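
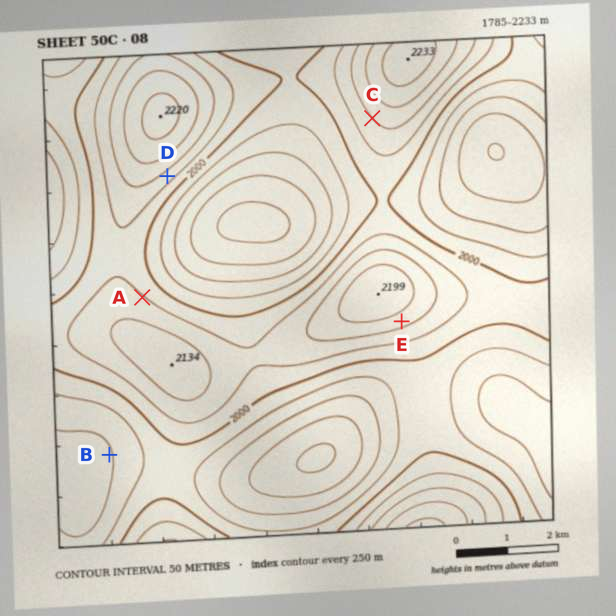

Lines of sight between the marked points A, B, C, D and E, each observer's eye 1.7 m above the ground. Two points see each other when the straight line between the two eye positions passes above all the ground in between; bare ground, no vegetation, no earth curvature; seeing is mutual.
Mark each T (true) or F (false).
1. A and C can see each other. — T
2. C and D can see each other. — T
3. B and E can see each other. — F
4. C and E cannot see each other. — T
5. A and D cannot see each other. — F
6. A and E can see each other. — F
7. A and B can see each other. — F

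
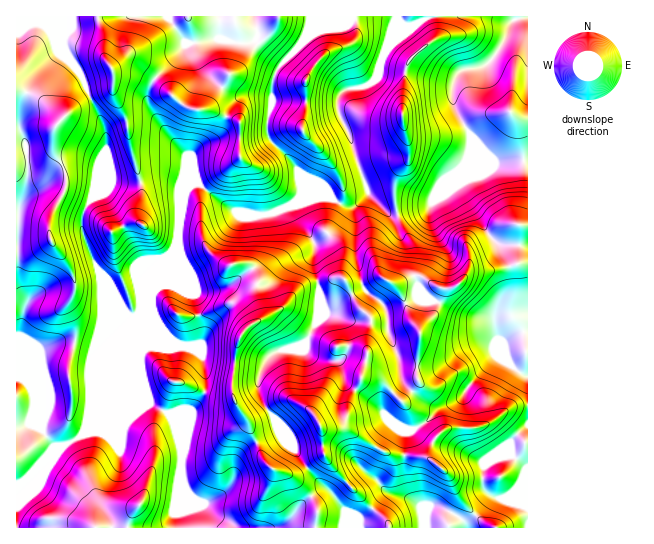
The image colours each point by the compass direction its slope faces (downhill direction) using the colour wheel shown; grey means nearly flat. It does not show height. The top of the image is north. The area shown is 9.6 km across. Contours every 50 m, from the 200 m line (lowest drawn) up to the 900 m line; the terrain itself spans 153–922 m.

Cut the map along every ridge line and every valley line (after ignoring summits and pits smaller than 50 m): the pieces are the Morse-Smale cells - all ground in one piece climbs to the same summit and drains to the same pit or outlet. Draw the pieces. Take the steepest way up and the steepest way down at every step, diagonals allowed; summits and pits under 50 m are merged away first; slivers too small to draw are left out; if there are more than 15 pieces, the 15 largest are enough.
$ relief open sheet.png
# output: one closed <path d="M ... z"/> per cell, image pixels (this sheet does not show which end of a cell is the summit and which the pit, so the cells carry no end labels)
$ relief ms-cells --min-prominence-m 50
<path d="M331 197l-13 0-23 9 4 15 16 22-2 20 7 31-3 28-12 22-8 4-14 1-10 4-8 9-6 16 0 13 6 16 19 22 9 20 16 22 18 18-8 2-12 8-22 25-8 3 250 1 1-122-15 1-20 14-12 6-36 2-10 10-12-10-7-14-13-13 9-11-11-12-2-21-11-25 0-15-3-11-4-6-10-5-10-13-6-32 1-45-10 1z"/><path d="M37 23l-11 4-10 0 0 350 7 2 9 8 13 30 0-38-4-13-1-16 18-7 16 0 16 5 8-1 33-30-7-6-5-10-12-14-16-32-10-28 2-13 10-17 4-24 10-23-2-20-24-55-5-8-15-13-9-21-7-8z"/><path d="M295 204l-32 11 2 12-1 28-10 13-23 16-17 7-15 1-4-3-11-24 1 9 10 21 8 36-2 12-10 2 0 2 8 5 4 5 4 28-4 12-12 14-13 0-7 2 0 4 5 9 5 19 0 38 12 16 10 5 15-7 11-10 4-8 3-20 9-10 34-16-2-10-12-16-6-16 0-13 2-8 12-17 10-4 14-1 8-4 14-26 1-24-7-31 2-20-19-28z"/><path d="M523 16l-96 0-29 21-11 12-7 14-1 11-9 10-11 4-13 1-5 4-4 9 2 11 10 21 18 56 2 5 20 18 4 2 34-7 5-5 11-21 22-19 6-14 0-14-18-30-1-12 4-16 7-8 23-4 18-23 7-19 4-4z"/><path d="M351 16l-334 0-1 10 10 1 8-4 11 2 7 8 9 21 15 13 8 14 4 13 16 32 3 12 0 12-10 23-3 24 19-16 20 3 20-5 17 0 17 6 10-3-10-27-26-29-13-23 0-12 4-9 19-17 15-21 28-5 20 4 16 0 5-3 27 24 28-29z"/><path d="M166 257l-5 4-21 52-9 8-46 110-10 9-12 5-32 35-15 6 1 42 159-1 3-49 4-23-2-10-10-30-23-13-8-36 0-13 15-35-3-8 0-19z"/><path d="M221 39l-35 5-15 21-19 17-4 9 0 12 4 10 35 42 9 26 17 15 22 16 20 4 14-1 25-11 24-7 12 0-1-3-8-9-20-10-14-20-19-18-1-14 5-18 0-22 3-9 6-11-26-23-5 3-16 0z"/><path d="M465 164l-22 18-11 21-5 5-36 7-22-22-14 16 0 42 6 32 3 6 21 18 3 11 0 15 11 25 2 21 10 12 8-9-2-25 3-28 15-15 8-24 2-2 8 0 6-4 11-13 23 0 16-5-6-16-18-20-26-41 0-7 5-11z"/><path d="M397 16l-44 0-39 16-37 37-4 9-1 27-5 18 2 16 18 16 14 20 20 10 14 16 11 6 11-2 11-11 0-3-12-32-7-25-10-21 0-16 4-6 22-4 12-10 3-14 7-14 25-22-9-2z"/><path d="M198 183l-9 4-4 4-5 23-1 27-4 9-8 7-15 34 0 19 7 16 15 17 12 4 15-3 2-13-8-36-10-21-1-9 13 26 17 0 17-7 23-16 7-7 4-10 0-24-2-12-8 1-20-4z"/><path d="M170 179l-17 0-20 5-20-3-22 18-8 15-2 13 10 28 16 32 12 14 5 10 7 6 9-4 21-52 14-11 4-9 0-16 4-24 4-12 4-3z"/><path d="M509 267l-16 4-23 0-11 13-6 4-8 0-2 2-8 24-15 15-3 28 2 25-7 9 14 12 8 4 9 0 16-7 12-17 26-27 10 3-10-20-1-16 12-10 1-6 3-32z"/><path d="M131 317l-4 2-29 28-8 1-16-5-16 0-18 7 1 16 4 13 0 38-13-30-9-8-7-1 1 107 14-5 32-35 12-5 10-9 40-94z"/><path d="M278 423l1 10-2 2-27 10-11 10-4 8-2 16-4 8-11 10-13 7-6-1-12-10-8-15-2 50 100 0 8-4 22-25 12-8 8-2-12-11-14-17-8-12-6-16z"/><path d="M527 16l-12 3-4 4-7 19-18 23-23 4-7 8-3 8-1 12 5 17 14 23 24 26 33-4z"/>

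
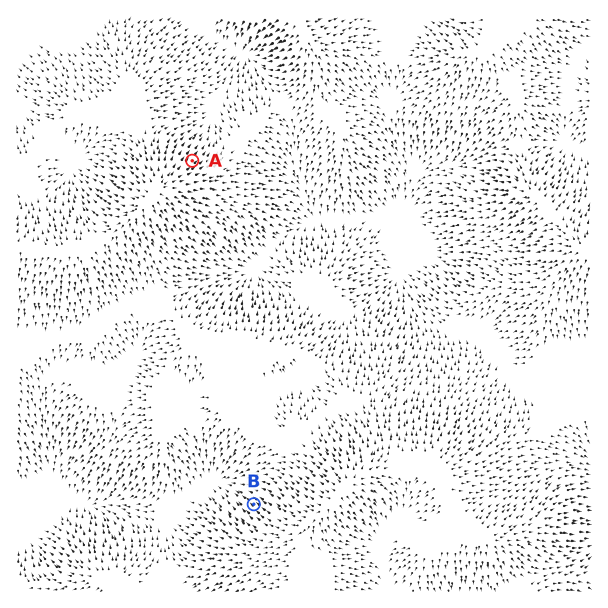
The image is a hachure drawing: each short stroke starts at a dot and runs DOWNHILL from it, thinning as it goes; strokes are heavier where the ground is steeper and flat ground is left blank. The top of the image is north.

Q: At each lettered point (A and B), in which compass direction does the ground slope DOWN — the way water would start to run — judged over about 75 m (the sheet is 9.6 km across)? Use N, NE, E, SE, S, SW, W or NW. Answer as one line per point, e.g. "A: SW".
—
A: NE
B: NW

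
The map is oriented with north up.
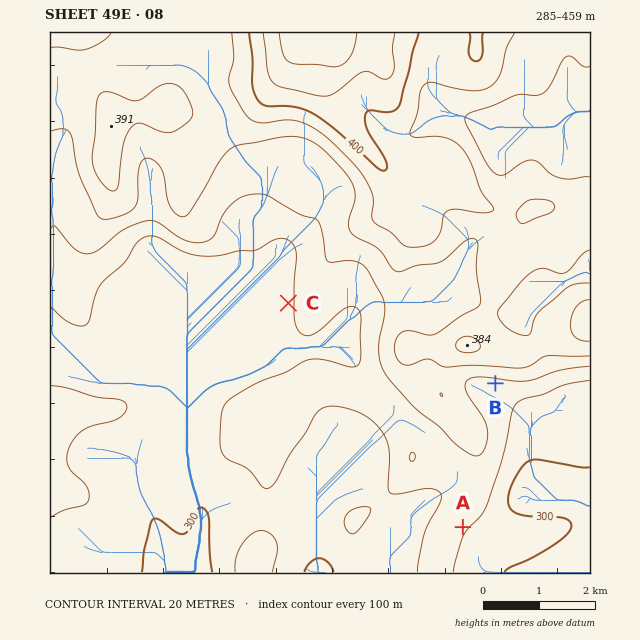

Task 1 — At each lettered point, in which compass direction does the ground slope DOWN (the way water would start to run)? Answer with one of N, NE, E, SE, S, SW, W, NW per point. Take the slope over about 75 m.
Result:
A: SE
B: S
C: W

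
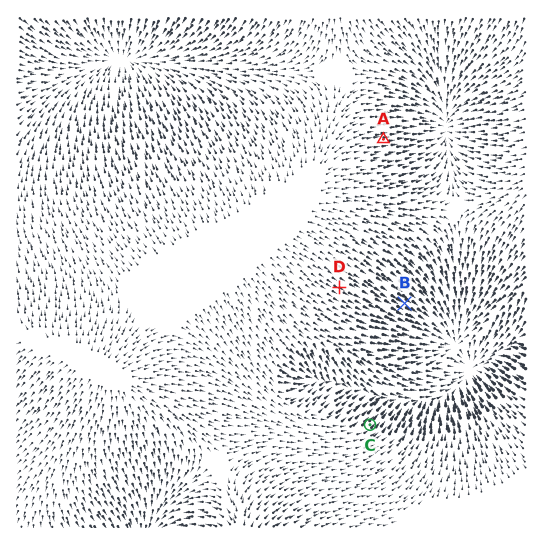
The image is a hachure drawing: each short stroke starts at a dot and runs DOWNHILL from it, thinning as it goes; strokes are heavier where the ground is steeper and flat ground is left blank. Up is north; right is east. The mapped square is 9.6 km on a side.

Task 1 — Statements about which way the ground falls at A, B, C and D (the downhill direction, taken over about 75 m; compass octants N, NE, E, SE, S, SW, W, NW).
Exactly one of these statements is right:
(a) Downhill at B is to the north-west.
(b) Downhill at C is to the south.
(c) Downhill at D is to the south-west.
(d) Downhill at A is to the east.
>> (d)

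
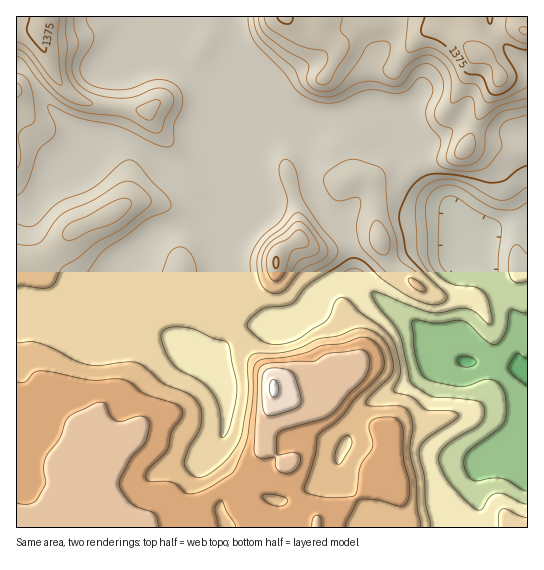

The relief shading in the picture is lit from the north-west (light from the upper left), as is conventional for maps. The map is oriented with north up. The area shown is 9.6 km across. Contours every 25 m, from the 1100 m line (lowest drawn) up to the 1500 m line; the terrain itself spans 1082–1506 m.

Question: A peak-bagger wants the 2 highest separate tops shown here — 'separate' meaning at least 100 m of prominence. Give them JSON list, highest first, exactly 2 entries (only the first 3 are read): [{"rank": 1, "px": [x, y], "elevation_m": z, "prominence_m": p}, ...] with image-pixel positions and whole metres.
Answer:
[{"rank": 1, "px": [274, 389], "elevation_m": 1506, "prominence_m": 424}, {"rank": 2, "px": [275, 262], "elevation_m": 1377, "prominence_m": 114}]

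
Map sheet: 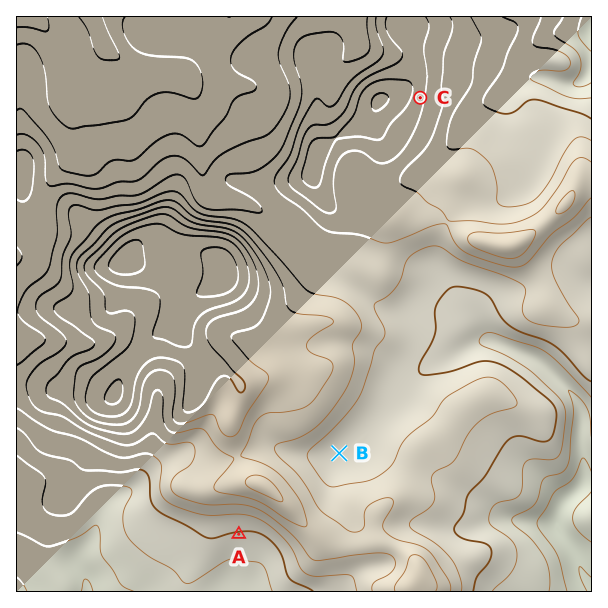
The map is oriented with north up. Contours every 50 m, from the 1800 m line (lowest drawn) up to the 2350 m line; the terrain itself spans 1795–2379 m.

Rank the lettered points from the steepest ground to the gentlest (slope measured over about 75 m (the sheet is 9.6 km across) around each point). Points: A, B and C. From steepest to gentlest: C A B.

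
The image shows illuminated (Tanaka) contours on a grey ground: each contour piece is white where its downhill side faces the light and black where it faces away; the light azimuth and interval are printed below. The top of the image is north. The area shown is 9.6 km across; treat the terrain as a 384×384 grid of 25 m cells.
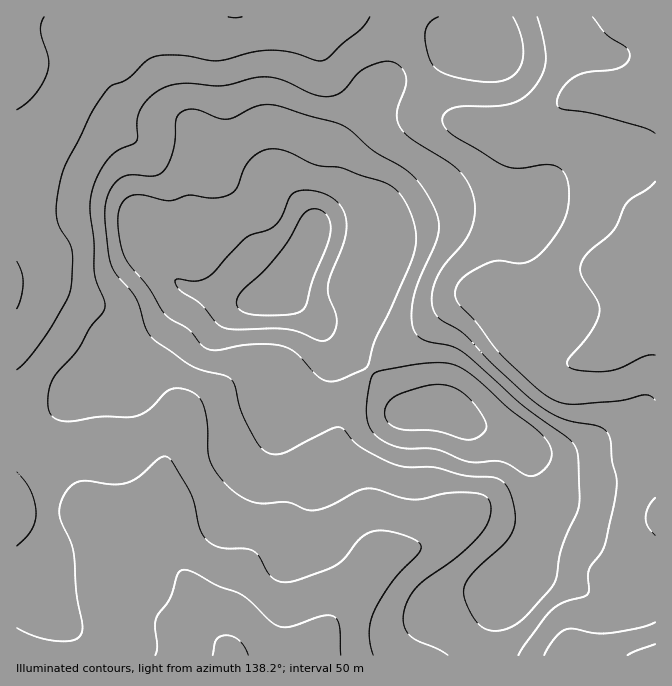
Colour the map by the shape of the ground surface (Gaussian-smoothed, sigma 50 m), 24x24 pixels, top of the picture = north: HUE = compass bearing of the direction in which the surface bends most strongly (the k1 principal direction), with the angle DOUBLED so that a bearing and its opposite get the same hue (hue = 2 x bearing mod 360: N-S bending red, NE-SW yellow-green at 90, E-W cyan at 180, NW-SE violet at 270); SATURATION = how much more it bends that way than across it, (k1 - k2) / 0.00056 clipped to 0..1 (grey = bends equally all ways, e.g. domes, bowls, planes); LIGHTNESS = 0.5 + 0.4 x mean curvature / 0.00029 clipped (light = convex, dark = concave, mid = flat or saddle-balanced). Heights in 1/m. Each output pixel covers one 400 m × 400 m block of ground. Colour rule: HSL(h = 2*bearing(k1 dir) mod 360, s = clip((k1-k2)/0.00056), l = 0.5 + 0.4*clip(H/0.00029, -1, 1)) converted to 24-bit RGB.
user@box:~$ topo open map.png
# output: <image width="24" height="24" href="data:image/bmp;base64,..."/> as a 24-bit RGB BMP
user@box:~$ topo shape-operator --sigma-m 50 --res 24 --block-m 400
<image width="24" height="24" href="data:image/bmp;base64,Qk32BgAAAAAAADYAAAAoAAAAGAAAABgAAAABABgAAAAAAMAGAAATCwAAEwsAAAAAAAAAAAAAiqhIUsRUhrWxh42tiqixaHukqmyWiCd2KTlixdN5lpZjM2dyWEqdtpWqtZWTc3OXbmGXyKN35btFQoEvLDNVokkwlmsqmogxsa/NmNOuT5qsh5ChnVd6m29Xf0F4l0uKR3CNvr5ZoaFgRnh0HYqJenu61Jq9tHatXl+Uuoac7LWswZRUEB4zcrbJs7fmtLrno7ORzc2YU3N8dFRelVJtrK2MaDB+l3NkU0iExJyBoalsXH9eIoRUFHhWfou+0KPkoHzdlITB6brO8cXbHo//QM/YaJmgr6mDsKuXzKmLelyMX1B8e52ApFKLkyeBraRrOoGDgriWyJ+vh5uuYZeoKHlfEGsVPoYojlSzwIPFyoq599nQeUSJVm1GS5RvqaV0nI5Zyb90jlmWdVuIh5lyYzSAlF20wKeta3OjQZRst6V6p5ZzdmBkb05janI7MY8TC0sagHc8qHA79cSL0kawebCOQpqCU5SClplezMdXX0NHf2hHh5hSNjhlaV5+uJNwp2psYJNbd5VYuIJpf2B0Y0t4ip19katpJ0seDCcNzqEkwu0hr35ZpbeZnGKWQFhPiKNiwIplgThuraBVVrNKKDVrbl+GpZh0oYJ6qp+FTZSGromWpGKue0CGsqNIhEQ6mRkdEVoTL54Kv/FfR8xcVKWKukyyoFCvjKl1k3VoaVexuLnKuJK0GD54VnCtsIuupp2or5qjonOJUn9spimAlxo90b5ATzRmhLfPnLjoWej80frpjbrvgka1R3WWnobDwXq9rGlvUJVdh5hTwXFfOFqAMGZxk4JrsaB2mHtwt2xwU493IAaB7rjx3N7veI30sPT0ib7ozP/+zfH+chb/5Gj3tmbVjoNYeUqVzai3p4W/k22klqiBd12TKTlPVItNrK2DlH+Pp4elvm6HBkRge+zR4dXtsabhr87VtPfmdvK8WyI6JwwbjV1Dx0KWzIamVUK5ubCXpW2esICxt4KTiyhzkTJIJrMUMpY0fZlogkRbz5VRQbGpAMZdTbZzoavE0OrVj+CkdRs/MwQTT0UlT340S3BozLORPEN/wX6BoG97jnmHwzN7nDSAjna+4pSBPFsUMz0LSEEbtfV6UbSZMKQ2DIggKKUx4O5xhi0bNAUcii9PmItlZYpIIWYoZL8zNVlcmpdhuISGjFF5liF602hmR4Nz5Xe5+aD1e1rWO/+2ufvfSDHGzItqHL8wD4w4uMYrgRBDcTFmhHSLmo6QmX6fo2x/PoooTGpzTHNXqjkthBkcUDQquuWQjMvyZaHsrabs8Mz/5vvQGH9KTSFo7I14u95LIFofKCsQTSUfd2NCWppFaZZteX6Qk4CnrYu9cFtvRGhiaTaf7zy6ltq4tP/NNYStXUuRfZ9yT06g/9DMw7AnByxB04GH+dTHWEZ4ODtaRWd9o2aag75cNIRDYHZUfoNWjnpNcVOVe2WSFSNHxlyE4/jTdNBxRTRQN2lKc7RgLFCg/5Wb/dbOADV0QJSR+OfRnEXkZFrFMW+2X3S2zqmyZGaeS4J7Z4yKgICTS0yMnn+nDRSci+Tb4PTXqVbXfVO9WZjKf7xLESAjbOZm+dzSYAC+R323ze67fCizvY28QEawTG+broiIuY2qYninXm6LjI90Umd6apeII1uicfKfxOifsQ2c0MFfNzlnyiF4a9CtIv9o4GoPuRu4puHgzYWkgzikoJ60X0e3UUyrpISls4+Pj2WTc11+j5N1aoWWXZ6TRISMVuA7nHciWBs977p+L2J0OsG8x9ywnm9ZgUlTccNzVplRnk5keZW0nHywhlGnWE+bmX6jt32QqGWhdWuej5qgiIWlaImNXoCBeaVQoR1FO4JUwuSSWFm1QYaiq8RljWWad6ius5FseWRDbIw/eYI1YD4kb0sgUV0iRn08p3yOnoq5gYXElI/AmWafp3aaZXeLUpuKUlTUvMnju9rTXk6+Ynq0rL+qeK6/aUe/4Stvu1xTm3NEbD8qXC8hh1knjrMoBpIPGYIpgZdCiH4yio4yXXpIkYdciWBkcLZRJH5cfMdXkq1tcUyRj3igt7F6moBRMRs6wF5Vw4+bvHG80SnRtEOTiq2DrNGudsK9J190bF4lo5sxf5s1hnKHc31dZZJkjsN9R4meYLJPlZZLQ2FFYpFXqZVxqF9xPyR7hq6NuXyHs0mPhjiwuajl3N/uvNfUb4nHTSbQa37NjI7Km4i8fWa1lpS+erO/eMJ4T2WVlIxtkY1pYYl4Z3ZDi3oxg2A4QmFMYnlGp3pVqF6wgJ2+Zqat0LycyMSob0yoVj6edpGcYXCVrJKm"/>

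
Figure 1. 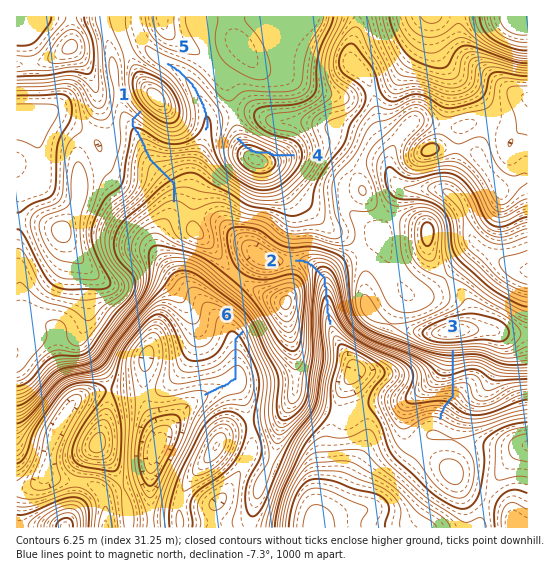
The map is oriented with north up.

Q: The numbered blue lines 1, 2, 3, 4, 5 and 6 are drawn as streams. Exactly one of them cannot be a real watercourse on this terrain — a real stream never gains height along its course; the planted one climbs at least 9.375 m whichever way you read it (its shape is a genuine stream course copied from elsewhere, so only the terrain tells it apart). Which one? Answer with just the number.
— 4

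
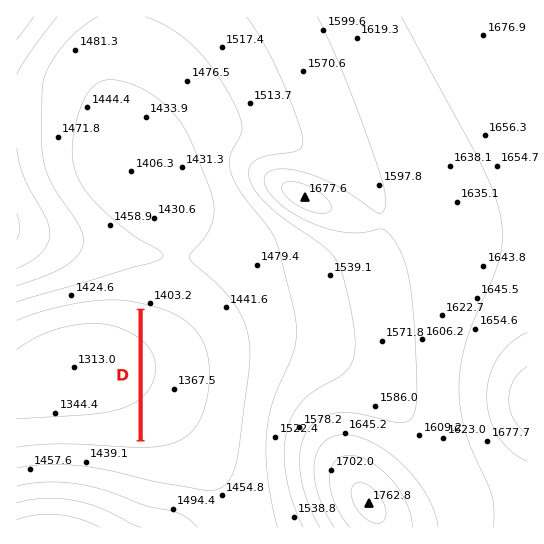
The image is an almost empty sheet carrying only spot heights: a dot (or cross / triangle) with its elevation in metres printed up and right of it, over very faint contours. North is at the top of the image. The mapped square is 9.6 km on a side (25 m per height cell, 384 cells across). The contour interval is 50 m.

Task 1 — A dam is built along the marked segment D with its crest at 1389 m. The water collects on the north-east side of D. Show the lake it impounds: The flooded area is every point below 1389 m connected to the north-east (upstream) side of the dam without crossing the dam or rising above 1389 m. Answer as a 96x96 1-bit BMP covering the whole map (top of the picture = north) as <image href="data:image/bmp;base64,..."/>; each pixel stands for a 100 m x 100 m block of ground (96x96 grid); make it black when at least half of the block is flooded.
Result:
<image width="96" height="96" href="data:image/bmp;base64,Qk2+BAAAAAAAAD4AAAAoAAAAYAAAAGAAAAABAAEAAAAAAIAEAAATCwAAEwsAAAIAAAAAAAAA////AAAAAAAAAAAAAAAAAAAAAAAAAAAAAAAAAAAAAAAAAAAAAAAAAAAAAAAAAAAAAAAAAAAAAAAAAAAAAAAAAAAAAAAAAAAAAAAAAAAAAAAAAAAAAAAAAAAAAAAAAAAAAAAAAAAAAAAAAAAAAAAAAAAAAAAAAAAAAAAAAAAAAAAAAAAAAAAAAAAAAAAAAAAAAAAAAAAAAAAAAAAAAAAAAAAAAAAAAAAAAAAAAAAAAAAAAAAAAAAAAAAAAAAAAAAAAAAAAAAAAAAAAAAAAAAAAAAAAAAAAADwAAAAAAAAAAAAAAD8AAAAAAAAAAAAAAD+AAAAAAAAAAAAAAD/AAAAAAAAAAAAAAD/gAAAAAAAAAAAAAD/gAAAAAAAAAAAAAD/gAAAAAAAAAAAAAD/wAAAAAAAAAAAAAD/wAAAAAAAAAAAAAD/wAAAAAAAAAAAAAD/wAAAAAAAAAAAAAD/wAAAAAAAAAAAAAD/wAAAAAAAAAAAAAD/wAAAAAAAAAAAAAD/wAAAAAAAAAAAAAD/wAAAAAAAAAAAAAD/wAAAAAAAAAAAAAD/gAAAAAAAAAAAAAD/gAAAAAAAAAAAAAD/AAAAAAAAAAAAAAD+AAAAAAAAAAAAAAD4AAAAAAAAAAAAAADwAAAAAAAAAAAAAACAAAAAAAAAAAAAAAAAAAAAAAAAAAAAAAAAAAAAAAAAAAAAAAAAAAAAAAAAAAAAAAAAAAAAAAAAAAAAAAAAAAAAAAAAAAAAAAAAAAAAAAAAAAAAAAAAAAAAAAAAAAAAAAAAAAAAAAAAAAAAAAAAAAAAAAAAAAAAAAAAAAAAAAAAAAAAAAAAAAAAAAAAAAAAAAAAAAAAAAAAAAAAAAAAAAAAAAAAAAAAAAAAAAAAAAAAAAAAAAAAAAAAAAAAAAAAAAAAAAAAAAAAAAAAAAAAAAAAAAAAAAAAAAAAAAAAAAAAAAAAAAAAAAAAAAAAAAAAAAAAAAAAAAAAAAAAAAAAAAAAAAAAAAAAAAAAAAAAAAAAAAAAAAAAAAAAAAAAAAAAAAAAAAAAAAAAAAAAAAAAAAAAAAAAAAAAAAAAAAAAAAAAAAAAAAAAAAAAAAAAAAAAAAAAAAAAAAAAAAAAAAAAAAAAAAAAAAAAAAAAAAAAAAAAAAAAAAAAAAAAAAAAAAAAAAAAAAAAAAAAAAAAAAAAAAAAAAAAAAAAAAAAAAAAAAAAAAAAAAAAAAAAAAAAAAAAAAAAAAAAAAAAAAAAAAAAAAAAAAAAAAAAAAAAAAAAAAAAAAAAAAAAAAAAAAAAAAAAAAAAAAAAAAAAAAAAAAAAAAAAAAAAAAAAAAAAAAAAAAAAAAAAAAAAAAAAAAAAAAAAAAAAAAAAAAAAAAAAAAAAAAAAAAAAAAAAAAAAAAAAAAAAAAAAAAAAAAAAAAAAAAAAAAAAAAAAAAAAAAAAAAAAAAAAAAAAAAAAAAAAAAAAAAAAAAAAAAAAAAAAAAAAAAAAAAAAAAAAAAAAAAAAAAAAAAAAAAAAAAAAAAAAAAAAAAAAAAAAAAAAAAAAAAAAAAA="/>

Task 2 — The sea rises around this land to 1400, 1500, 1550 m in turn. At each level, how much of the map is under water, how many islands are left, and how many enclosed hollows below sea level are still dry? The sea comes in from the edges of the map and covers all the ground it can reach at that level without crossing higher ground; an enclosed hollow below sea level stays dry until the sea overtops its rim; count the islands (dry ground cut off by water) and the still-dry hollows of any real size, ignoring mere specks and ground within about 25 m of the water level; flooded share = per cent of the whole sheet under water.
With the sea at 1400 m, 10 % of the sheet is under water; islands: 0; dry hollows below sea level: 0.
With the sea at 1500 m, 40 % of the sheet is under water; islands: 0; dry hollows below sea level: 0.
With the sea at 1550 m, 53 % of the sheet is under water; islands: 0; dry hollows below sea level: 0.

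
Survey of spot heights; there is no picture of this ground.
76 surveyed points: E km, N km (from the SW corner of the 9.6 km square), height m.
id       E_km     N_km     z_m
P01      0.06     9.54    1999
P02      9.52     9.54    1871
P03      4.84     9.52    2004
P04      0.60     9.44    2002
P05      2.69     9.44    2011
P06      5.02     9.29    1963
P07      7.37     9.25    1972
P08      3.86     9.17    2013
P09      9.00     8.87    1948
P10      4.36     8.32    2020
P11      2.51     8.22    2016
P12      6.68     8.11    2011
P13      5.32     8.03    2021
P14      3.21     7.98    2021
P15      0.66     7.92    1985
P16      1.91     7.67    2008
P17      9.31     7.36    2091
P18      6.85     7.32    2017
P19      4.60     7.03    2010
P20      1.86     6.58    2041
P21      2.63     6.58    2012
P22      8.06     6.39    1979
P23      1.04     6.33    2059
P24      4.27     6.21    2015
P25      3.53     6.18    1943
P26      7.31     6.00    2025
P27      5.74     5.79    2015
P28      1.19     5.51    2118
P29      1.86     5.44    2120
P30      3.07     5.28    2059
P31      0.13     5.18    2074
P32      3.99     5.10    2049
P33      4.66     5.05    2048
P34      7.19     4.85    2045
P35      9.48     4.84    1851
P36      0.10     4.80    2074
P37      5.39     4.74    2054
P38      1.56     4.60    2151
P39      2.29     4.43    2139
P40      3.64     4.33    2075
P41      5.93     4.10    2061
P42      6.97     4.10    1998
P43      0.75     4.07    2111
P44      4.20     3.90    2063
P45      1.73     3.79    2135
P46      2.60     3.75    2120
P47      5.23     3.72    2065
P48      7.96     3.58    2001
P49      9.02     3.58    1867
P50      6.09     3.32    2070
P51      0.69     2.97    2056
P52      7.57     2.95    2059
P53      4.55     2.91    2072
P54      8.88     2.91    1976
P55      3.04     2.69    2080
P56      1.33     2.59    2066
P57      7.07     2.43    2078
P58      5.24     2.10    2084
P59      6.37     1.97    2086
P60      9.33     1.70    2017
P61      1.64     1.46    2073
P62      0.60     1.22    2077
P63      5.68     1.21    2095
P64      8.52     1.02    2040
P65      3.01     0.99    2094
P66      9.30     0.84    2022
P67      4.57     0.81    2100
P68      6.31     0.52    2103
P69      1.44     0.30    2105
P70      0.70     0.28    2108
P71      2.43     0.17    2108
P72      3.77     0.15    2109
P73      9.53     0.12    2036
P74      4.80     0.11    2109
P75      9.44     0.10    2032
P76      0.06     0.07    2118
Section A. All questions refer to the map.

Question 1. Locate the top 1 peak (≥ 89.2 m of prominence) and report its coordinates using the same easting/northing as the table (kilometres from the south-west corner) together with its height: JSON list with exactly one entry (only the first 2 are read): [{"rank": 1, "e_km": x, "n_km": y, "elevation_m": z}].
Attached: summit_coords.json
[{"rank": 1, "e_km": 1.64, "n_km": 4.54, "elevation_m": 2151}]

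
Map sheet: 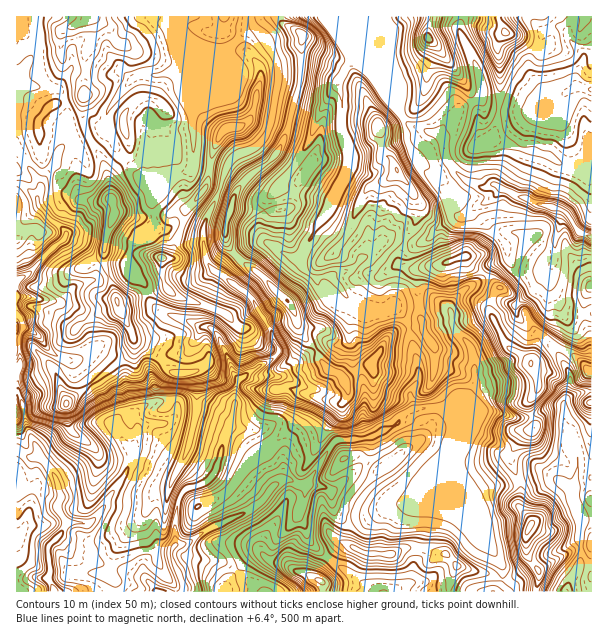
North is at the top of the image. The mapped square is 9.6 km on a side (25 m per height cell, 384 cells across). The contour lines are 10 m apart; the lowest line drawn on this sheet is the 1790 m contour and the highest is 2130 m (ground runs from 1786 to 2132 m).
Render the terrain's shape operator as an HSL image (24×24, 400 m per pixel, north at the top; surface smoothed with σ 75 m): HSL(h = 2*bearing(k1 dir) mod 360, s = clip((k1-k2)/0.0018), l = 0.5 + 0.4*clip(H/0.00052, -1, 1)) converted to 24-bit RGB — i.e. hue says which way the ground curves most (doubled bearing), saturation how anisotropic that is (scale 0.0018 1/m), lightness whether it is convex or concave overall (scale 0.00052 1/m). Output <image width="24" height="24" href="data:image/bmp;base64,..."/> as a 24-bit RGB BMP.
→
<image width="24" height="24" href="data:image/bmp;base64,Qk32BgAAAAAAADYAAAAoAAAAGAAAABgAAAABABgAAAAAAMAGAAATCwAAEwsAAAAAAAAAAAAAsLtkTBh4dLJuepiAo5GEg0GUMszIToqJwr+milJvWSQ5F+Rs0frZoC2od0ZCZGtASnFKfodXwY5oXI2+WjWR9OyaIURTT5uBwMWiH0J/m3V/hm1vlnxwaqdnJDJwo2Woloxalm2vfMbcsN+/ah4sqDRovtHr2trxYm/MrsbYfdTFbTtdXBZe2fa8yjt5MUKhtYSMMH2ia5E+ll6fq5GgnXePSBqhU9MjIpRGioy6vXl4VoE2nzm8iNelWWdBcXZIlH1OlI9TfkJUXk1tL0CI8+fYpM7aJzl+pZR9Vix1w3aYKoBQmIB4oHOYAH6+8NvsoXTHHVkhjaM+lUyxds9znEp3kIliaHBfd3pufntwf3h5STVonOXOsumzuj6Ti0ODhJV4bjqGhnJizruKNXNukXuV6oOACzkUv0J7s5CcNGhVpnM9h44nWZFFvYGMbIheYnpqe35+fXB9Xkhsf741ho5EXjo/bJhohYNRaCpMa35Lx+nBNER9iIx0xG2GwaN+J05buZqUnYOgYXGSKpqG4bDZa425zqXJdmukZXx1X2KAjnWu0cqhdVoyTo5/lWRmMyYQSEcbjfmQjT6ndEtxZIdsR1Zy5smsM05ikpFmlGhkgGR/sWFXLzIBGiwIL2MqvYmbjG6eZ3R7OUd83afJ8eDaJU1xmV5UVQC659T37/vHECgLHTUUU240K1BJ5c6NOlFbcDVSeVQuZ00tRjKf5/LZb0fZLsGDJGAjbH9FdXV+JCtHxWEi6PlxDAop2m2ZCgBaedNr23q+8s3zglO8IDCXtFoTmPMoIddfDVKP3df0d2redFm5wdWaoUjFuLKJISWD4MGNQHJhPUVzd4VE9uXVNhykmMMLABpKo9WCamNEoXCS1oC8K1fXuOnp0rzovyv/oJIPATIWv0pVoNevdJu+0IzYxamOLCRa2NifXWqhPR9Jccdx3e7ffi6ytefyACyQpS5WxLCGOUYxtc1mhKLAhpGpRrpdMwAi3fHaGgB0x+qTaM51NIaDPndy9dbcQi98qdmoWh1VQTVz1PbcnLVYZZzTgkYyJxKdhLyrr1x/qly71/TXRjFTWTYhnR8ytvH3pOnEMwAy2frRPYuwdjVfZWtQcns3tHZhiVtRSyllzvDYOZtuidx3RSI1mIVXJRm3rnBRRIFXa76Z3dyVdRx81fXlXrfJmpBLMwAUzf7jt/DjXiRafmFyjmpxeH1fl5FSdjI0InlNnsZduPHaWSFNXlNvwJqgDVAkb6TF07bix9xtOSNGmlW25OKgLoCDLQYXzv30e+udNBYgv0F5VJdpYI+aro25f4nN4NnvyLXYROV8WBooeWNiWF52gbeIxaC+EX5SQEIn88WvLFdiOKhx2Zh3GQcv+vrRJYgmKhARg6NFPX99x5emXXl1WXhVdJU+MYJGu87m5IPQaDh4qpCOXL6gEqMfcquDnCdvQG9uodBUyZTXPFuIu310E12O/+OYcDiYaXCyzcuuJVhXqlKOqXBpbGh5s6SEO8luLzEXfFlFhKSmksHGqiRD1wpFiURcZ2yhg6TBosfZy5mNVkBpX496987eAFlk8KGWLVdHt4p+lFh+G0JM3qq6d2WHze/WhCOWd5ScTIRKdEUmUCMRljFOiMeWjluaXZh7eodnb61Kg0BLfHB8b4hphZI+CJFs76G863rGLn5pyaKoJFtolj080Oi9Fq3OgUpwfTdBdl5Ka4uWip2li56mhZyghmOPcJGQgWl7eaNxomdebXF/jJWFNjNr6p+GCykK6jsqRXXdmMl9RCdqj2s70PWvORxFdV2EkXi6vK3Kf6S0iZure36YlXV+cX2WiXV1lIRdSWx1vLKObGN4iqaANVh5xrbm9tX0Cy078trDMp95LBpVpta+9NzRbCRhU3lbTHV0sJ+Ei5JwcnFmdWZmjZh9bYOClG+MxnulaKSvT56WiYyvo2qMZ2h6Vm5HsXFAHyyn7tWzO3t2Nyhhwe2zQRItvHGRYpxqTHFEhIVBrrBrb3d2cn11b5BpcnF+i2BraLBYjXZid11JZ3hGg25hf39/f39/Sn1t0UyI1rZpsG5XI1NcxZFEcFNzkWtatUlShd6yUBZYrdVvcFVjd4BjiYxjanN9r3xrYZFymGqEiKO0kKKwameFfnZ1e39qeKuPdjp3y7Z7qN6dKi+MfXZ3VE54wGWj1/TZTB16uSyf2MaMRYiWlZyra2GNYWaBY62HsHSKd6aDXpBmgWBgc2d6fHWOo5WMXH96b0qHdv511wMaZTZkf39/WU90Q6SG7uSmFgopj8qk2u7FWjSEiHZofnaS"/>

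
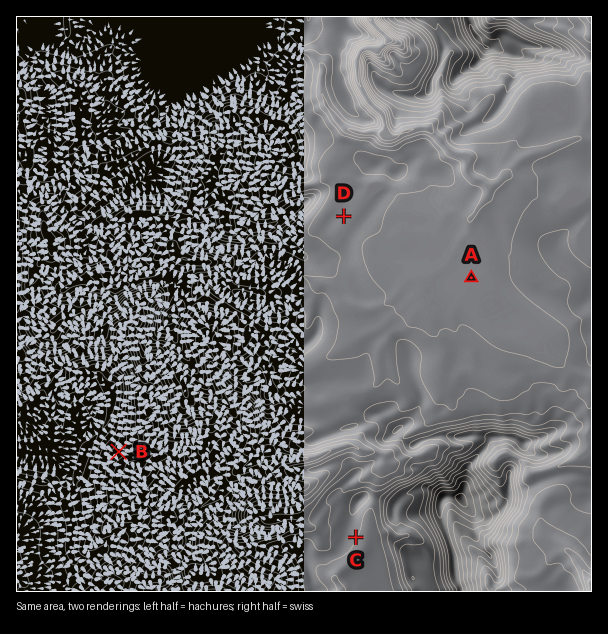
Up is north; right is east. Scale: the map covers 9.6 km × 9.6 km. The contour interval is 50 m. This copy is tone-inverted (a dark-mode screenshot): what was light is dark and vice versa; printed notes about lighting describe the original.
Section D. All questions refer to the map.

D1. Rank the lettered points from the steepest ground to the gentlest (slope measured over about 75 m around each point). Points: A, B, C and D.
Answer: B C D A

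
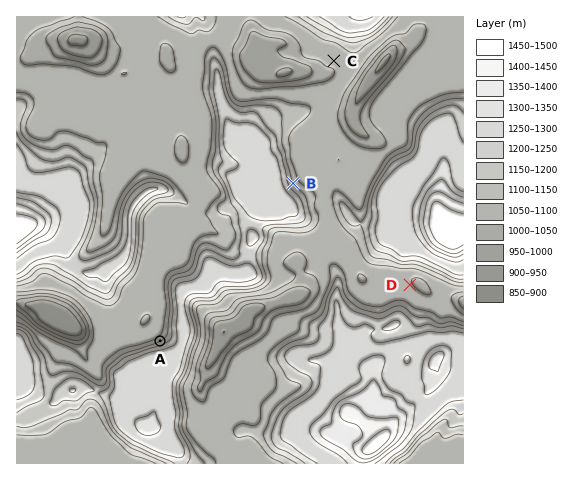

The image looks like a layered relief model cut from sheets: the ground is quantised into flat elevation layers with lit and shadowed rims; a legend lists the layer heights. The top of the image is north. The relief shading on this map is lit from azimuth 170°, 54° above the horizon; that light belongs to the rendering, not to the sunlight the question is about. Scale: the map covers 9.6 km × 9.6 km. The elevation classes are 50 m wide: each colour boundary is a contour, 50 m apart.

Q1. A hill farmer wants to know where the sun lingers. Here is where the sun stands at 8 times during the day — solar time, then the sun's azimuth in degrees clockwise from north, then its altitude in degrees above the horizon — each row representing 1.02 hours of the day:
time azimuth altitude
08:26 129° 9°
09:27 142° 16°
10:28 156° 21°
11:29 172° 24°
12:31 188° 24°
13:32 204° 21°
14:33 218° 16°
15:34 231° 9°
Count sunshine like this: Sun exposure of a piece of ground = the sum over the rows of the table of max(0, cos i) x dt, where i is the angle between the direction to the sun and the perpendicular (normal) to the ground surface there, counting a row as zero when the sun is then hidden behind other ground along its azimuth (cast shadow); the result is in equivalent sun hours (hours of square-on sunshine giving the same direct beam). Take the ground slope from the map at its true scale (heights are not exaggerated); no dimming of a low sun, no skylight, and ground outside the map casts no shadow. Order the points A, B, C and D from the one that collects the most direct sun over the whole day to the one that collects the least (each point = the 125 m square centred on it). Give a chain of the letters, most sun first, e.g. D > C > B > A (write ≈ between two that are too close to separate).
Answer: C > D > B > A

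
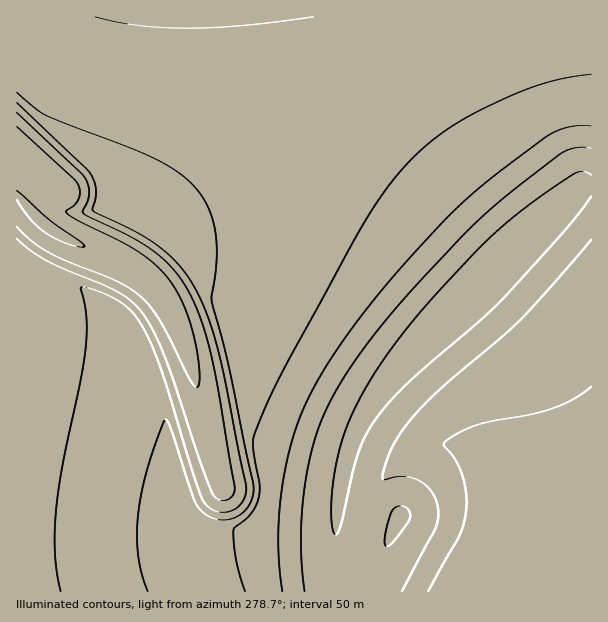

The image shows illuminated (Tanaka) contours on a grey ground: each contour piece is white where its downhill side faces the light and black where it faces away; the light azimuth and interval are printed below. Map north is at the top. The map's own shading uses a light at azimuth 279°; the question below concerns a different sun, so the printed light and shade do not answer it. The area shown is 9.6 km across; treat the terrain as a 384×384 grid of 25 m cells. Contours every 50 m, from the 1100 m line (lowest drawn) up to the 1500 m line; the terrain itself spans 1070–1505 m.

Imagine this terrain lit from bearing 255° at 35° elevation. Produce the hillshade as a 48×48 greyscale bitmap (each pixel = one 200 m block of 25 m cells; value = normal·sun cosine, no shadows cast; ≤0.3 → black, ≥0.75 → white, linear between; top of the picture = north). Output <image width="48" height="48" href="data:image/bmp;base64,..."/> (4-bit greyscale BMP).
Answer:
<image width="48" height="48" href="data:image/bmp;base64,Qk32BAAAAAAAAHYAAAAoAAAAMAAAADAAAAABAAQAAAAAAIAEAAATCwAAEwsAABAAAAAAAAAAAAAAABEREQAiIiIAMzMzAERERABVVVUAZmZmAHd3dwCIiIgAmZmZAKqqqgC7u7sAzMzMAN3d3QDu7u4A////AIiIiIiIiIiIiIh2ZWeZmavMu6qZmZmZmYiIiIiIiIiIiIh2ZWeamau8u6qpmZmZmYiIiIiIiIiIiIh2ZWeamJq8u7qpmZmZmYiIiIiIiIiIiIh2ZWeamJq7y7qqmZmZmYiIiIiIiIiIiIh2ZWeaqIm7y7uqmZmZmYiIiIiIiIiJqYh2ZWeaqImrzMuqmZmZmYiIiIiIiIit2VRmZWeauXirzMuqmZmZmYiIiIiIiInf2UE2ZWeKuomrzMuqmZmZmYiIiIiIiIr/2DAmZmeKu5mrzLuqmZmZmYiIiIiIiIv/tyAmZmaKu7qru7qqmZmZmYiIiIiIiJ3+pQBHZmaJu8uqu6qpmZmZmYiIiIiIiJ79lABnZmZ5q8u6qqqZmZmZmYiIiIiIiK/8gwJ3ZmZ4q7u6qpmZmZmZmYiIiIiIiL/7cgOHdmZ4mru7qpmZmZmZmYiIiIiIid/qUQWIdmZnmqu7qqmZmZmZmYiIiIiIie/ZQBaId2Zniaq7qqqZmZmZmYiIiIiIiv/IMCeIh2ZmeJqrqqqZmZmZmYiIiIiIjP+3IEiIh3ZmeJmqqqqpmZmZmYiIiIiInf6lEFiIiHdmZ4maqqqqmZmZmYiIiIiIrv2UAXiIiHd2Z3iZqqqqqpmZmYiIiIiJv/xyA4iIiId3ZneJqqqqqqmZmYiIiIiJ7+phBYiIiIh3d3d4mqqqqqqpmYiIiIib/8hAF4iIiIiHd3d4iaqqqqqqqoiIiImu/qYgOJmIiIiId3d3iJqqu6qqqoiIiZvv64QAaJmYiIiIh3d3eImqu7qqqoiJm97tuVEDiZmZmIiIiHd3d4iaq7uqqoms3dzKhiAnmZmZmYiIiId3d3iJqru6qqzu3LqXUwFomZmZmZiIiIiHd3eJmqu7u//supdkICaJmZmZmZmYiIiId3d4maq7u/7Kl2QyFHmZmZmZmZmZmIiIh3d3iZqru9yXZDIkeJmZmZmZmZmZmZiIiHd3iJmqu7l2UyR4mZmZmZmZmZmZmZmIiId3eImaq4d5YiaZmZmZmZmZmZmZmZmZiIh3d4iZqmipYRaZmZmZmZmZmZmZmZmZmIiId3iJmoqXMBeZmZmZmZmZmZmZmZmZmZiIiHeImaljAFiZmZmZmZmZmZmZmZmZmZmIiId4mYYwBYmZmZmZmZmZmZmZmZmZmZmZiIiImlMAWJmZmZmZmZmZmZmZmZmZmZmZmIiImiAFiZmZmZmZmZmZmZmZmZmZmZmZmYiJmgBYmZmZmZmZmZmZmZmZmZmZmZmZmZmZmiWJmZmZmZmZmZmZmZmZmZmZmZmZmZmZmXiZmZmZmZmZmZmZmZmZmZmZmZmZmZmZmZmZmZmZmZmZmZmZmZmZmZmZmZmZmZmZmZmZmZmZmZmZmZmZmZmZmZmZmZmZmZmZmZmZmZmZmZmZmZmZmZmZmZmZmZmZmZmZmZmZmZmZmZmZmZmZmZmZmZmZmZmZmZmZmZmZmZmZmZmZmZmZmZmZmZmZmZmZmZmZmZmZmZmZmZmZmZmZmZmZmZmZmZmZmZmZmQ=="/>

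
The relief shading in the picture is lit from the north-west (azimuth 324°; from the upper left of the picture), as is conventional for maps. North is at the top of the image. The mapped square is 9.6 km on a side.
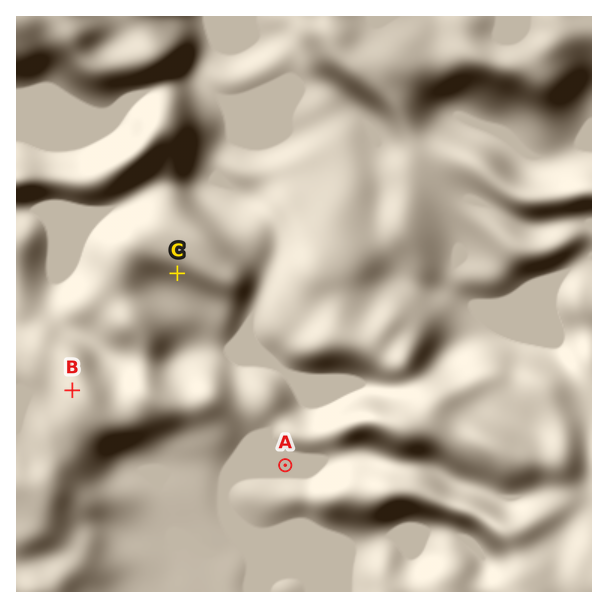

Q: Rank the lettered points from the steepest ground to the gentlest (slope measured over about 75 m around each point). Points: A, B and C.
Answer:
C B A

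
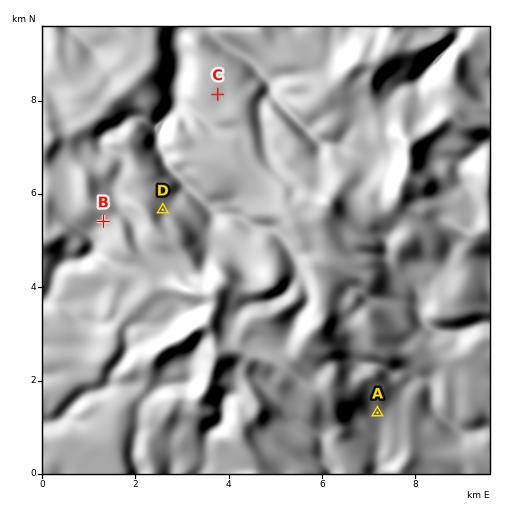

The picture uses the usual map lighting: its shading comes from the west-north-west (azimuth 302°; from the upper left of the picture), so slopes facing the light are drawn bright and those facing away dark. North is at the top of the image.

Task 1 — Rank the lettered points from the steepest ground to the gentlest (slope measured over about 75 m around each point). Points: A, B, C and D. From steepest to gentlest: D B A C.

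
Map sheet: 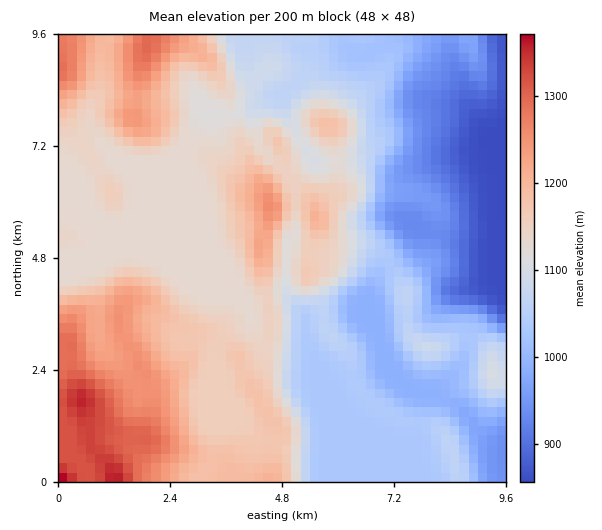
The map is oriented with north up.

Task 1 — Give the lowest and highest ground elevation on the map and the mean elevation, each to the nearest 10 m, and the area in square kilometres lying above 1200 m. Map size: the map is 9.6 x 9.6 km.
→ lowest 860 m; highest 1380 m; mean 1100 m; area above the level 15.3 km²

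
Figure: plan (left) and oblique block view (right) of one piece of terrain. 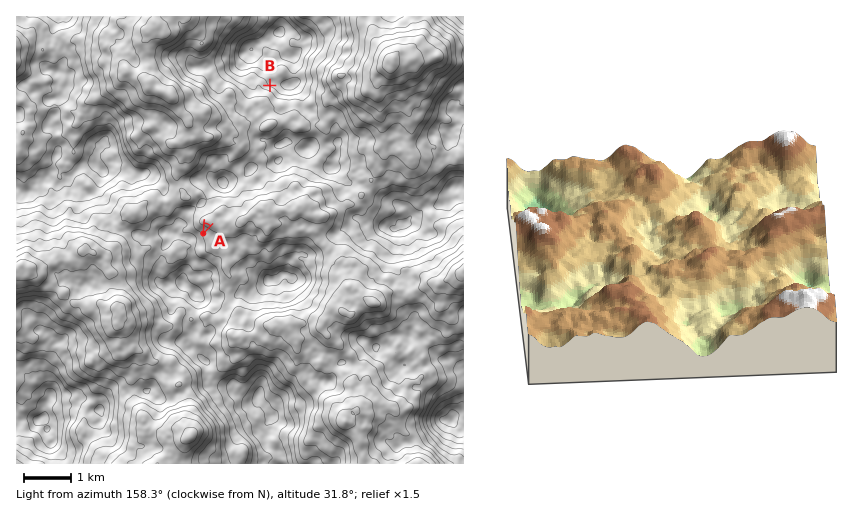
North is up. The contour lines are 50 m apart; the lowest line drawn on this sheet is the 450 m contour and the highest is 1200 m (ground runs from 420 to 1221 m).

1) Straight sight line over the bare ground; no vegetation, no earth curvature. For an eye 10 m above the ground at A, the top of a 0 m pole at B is out of sight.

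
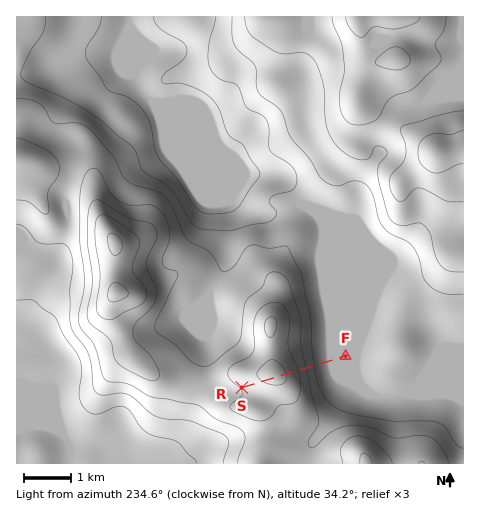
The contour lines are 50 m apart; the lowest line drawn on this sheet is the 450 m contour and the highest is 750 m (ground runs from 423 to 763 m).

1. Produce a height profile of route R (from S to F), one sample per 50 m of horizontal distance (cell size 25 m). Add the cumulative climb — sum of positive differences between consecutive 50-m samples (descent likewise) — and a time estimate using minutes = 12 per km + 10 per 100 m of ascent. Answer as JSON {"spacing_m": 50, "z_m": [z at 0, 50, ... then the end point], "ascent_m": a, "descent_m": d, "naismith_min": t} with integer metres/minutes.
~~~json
{"spacing_m": 50, "z_m": [653, 658, 663, 668, 673, 678, 683, 688, 693, 698, 703, 708, 712, 715, 717, 717, 717, 715, 711, 706, 700, 693, 684, 675, 664, 652, 640, 626, 612, 597, 582, 568, 555, 543, 532, 523, 516, 510, 506, 505, 505, 505, 505, 505, 505, 505, 505, 505], "ascent_m": 64, "descent_m": 213, "naismith_min": 34}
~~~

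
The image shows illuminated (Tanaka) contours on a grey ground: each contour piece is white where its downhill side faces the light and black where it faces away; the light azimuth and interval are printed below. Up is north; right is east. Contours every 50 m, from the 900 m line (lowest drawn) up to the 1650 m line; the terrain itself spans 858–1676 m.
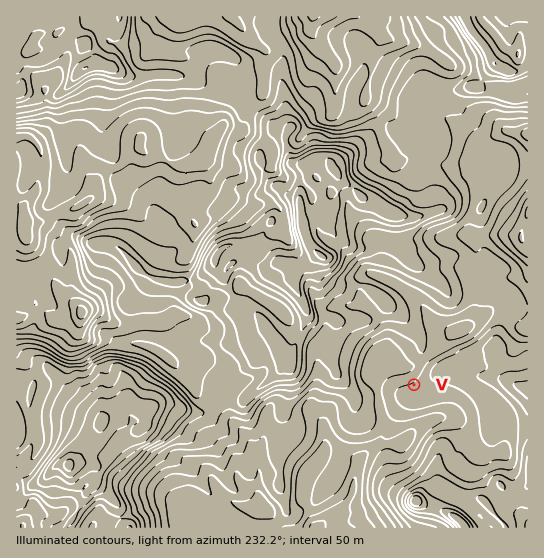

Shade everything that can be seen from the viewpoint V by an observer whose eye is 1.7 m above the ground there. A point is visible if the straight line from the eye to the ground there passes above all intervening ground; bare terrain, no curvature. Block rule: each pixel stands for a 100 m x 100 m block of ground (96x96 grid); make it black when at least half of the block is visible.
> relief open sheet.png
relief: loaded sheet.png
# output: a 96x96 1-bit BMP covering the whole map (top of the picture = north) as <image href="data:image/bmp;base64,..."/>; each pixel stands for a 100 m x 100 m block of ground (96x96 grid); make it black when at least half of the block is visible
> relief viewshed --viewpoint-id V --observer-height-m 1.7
<image width="96" height="96" href="data:image/bmp;base64,Qk2+BAAAAAAAAD4AAAAoAAAAYAAAAGAAAAABAAEAAAAAAIAEAAATCwAAEwsAAAIAAAAAAAAA////AAAAAAAAAAeAAAAAAAAAAAAAAA+AAAAAAAAAAAAAAA+AAAAAAAAAAAAAAB+AAAAAAAAAAAAAAB+AAAAAAAAAAAAABD+AAAAAAAAwAAAAA/+AAAAAAAAAAAAAAf+AAAAAAAAAAAAAAf+AAAAAAAAAAAAAIf+AAAAAAAAAAAAAMf/AAAAAAAAAAAAAPf/AAAAAAAAAAAAAP//gAAAAAAAAAAAAP//gAAAAAAAAAAAAAB/gBgAAAAAAAAAAAAHwfgAAAAAAAAAAAAH8/oAAAAAAAAAAAAD/+4AAAAAAAAAAAAD/54AAAAAAAAAAAAB/zgAAAAAAAAAAAAB/yBgAAAAAAAAAAAB5gBgAAAAAAAAAAAA7ABgAAAAAAAAAAAA+ABwAAYAAAAAAAAB8AAwAAcAAAAAAAAdwAAYIA8AAAAAAAAQAAAMMB8DwAAAAAAAAAAAcB8H8AAAAAAAAAAAcD8OeAAAAAAAAAAAcD//+AAAAAAAAAAAOD//4AAAAAAAAAAAOH//4AAAAAAAAAAAOH//4AAAAAAAAAAAOH//4AAAAAAAAAAAGH//4AAAAAAAAAAAHD//4AAAAAAAAAAAHD//wAAAAAAAAAAADj//gAAAAAAAAAAADj//BgAAAAAAAAAADgB/BwAAAAAAAAAADgA+D4AAAAAAAAAADAAYD8AAAAAAAAAADAAAH+AAAAAAAAAAH4AAPwAAAAAAAAAAH+AAPgAAAAAAAAAAP+AA/AAAAAAAAAAAP+AB+AAAAAAAAAAAH/AD4AAAAAAAAAAAH/gHwAAAAAAAAAAAB/wPAAAAAAAAAAAAA/wOAAAAAAAAAAAAAD4eAAAAAAAAAAAAAD4IAAAAAAAAAAAAADgAAAAAAAAAAAAAACAAAAAAAAAAAAAAAAA8AAAAAAAAAAAAAAx/AAAAAAAAAAAAAIT/wAAAAAAAAAAAAMf/MAAAAAAAAAAAAHfgAAAAAAAAAAAAADeAAAAAAAAAAAAAADcAAAAAAAAAAAAAABgAAAAAAAAAAAAAADgAAAAAAAAAAAAAADAAAAAAAAAAAAAAAHAAAAAAAAAAAAAAAAAAAAAAAAAAAAAAAAAAAAAAAAAAAAAAAAAAAAAAAAAAAAAAAAAAAAAAAAAAAAAAAAAAAAAAAAAAAAAAAAAAAAAAAAAAAAAAAAAAAAAAAAAAAAAAAAAAAAAAAAAAAAAAAAAAAAAAAAAAAAAAAAAAAAAAAAAAAAAAAAAAAAAAAAAAAAAAAAAAAAAAAAAAAAAAAAAAAAAAAAAAAAAAAAAAAAAAAAAAAAAAAAAAAAAAAAAAAAAAAAAAAAAAAAAAAAAAAAAAAAAAAAAAAAAAAAAAAAAAAAAAAAAAAAAAAAAAAAAAAAAAAAAAAAAAAAAAAAAAAAAAAAAAAAAAAAAAAAAAAAAAAAAAAAAAAAAAAAAAAAAAAAAAAAAAAAAAAAAAAAAAAAAAAAAAAAAAAAAAAAAAAAAAAAAAAAAAAAAAAAAAAAAAAAAAAAAAAAAAAAAAAAAAAAAAAAAAAAAAAAAAAAAAAAAA="/>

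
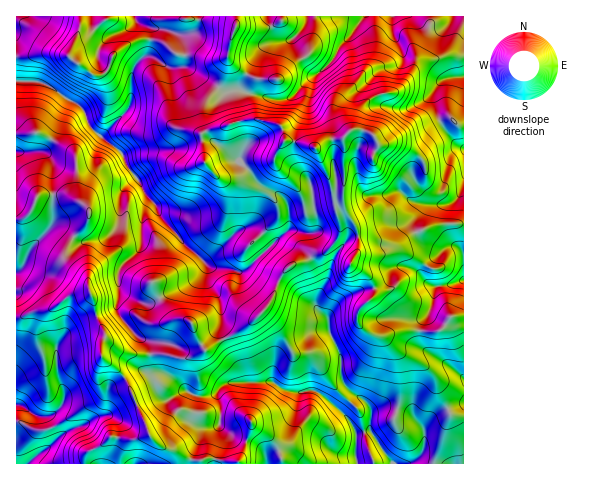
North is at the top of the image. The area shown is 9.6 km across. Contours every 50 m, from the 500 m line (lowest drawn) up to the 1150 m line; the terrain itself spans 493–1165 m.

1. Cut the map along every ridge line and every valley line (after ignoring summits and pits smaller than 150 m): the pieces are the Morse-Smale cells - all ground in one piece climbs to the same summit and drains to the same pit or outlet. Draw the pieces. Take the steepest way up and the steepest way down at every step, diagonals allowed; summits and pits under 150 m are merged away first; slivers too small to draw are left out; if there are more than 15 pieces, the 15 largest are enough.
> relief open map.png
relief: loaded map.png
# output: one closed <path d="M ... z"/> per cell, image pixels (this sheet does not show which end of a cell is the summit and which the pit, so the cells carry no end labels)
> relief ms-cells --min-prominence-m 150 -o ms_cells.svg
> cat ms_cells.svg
<path d="M236 16l-220 1 0 254 6-4 10-21 20-19 8 0 20 14 17-1 13-5 10-14 1-28 6-9 10-6 13 23-8 17-1 28-20 20-2 6 0 28-3 8 4 8 10 13 19 15 2 10 38 4 47-25 15-10 16-16 19-38 8-6 12-2 8-6 11-2 9-10 6-12-4-30 7-6 1-5-1-53-18 4-10 7-16-6-14-1-2-11-4-6-22-5-18 2-25 8-5 0-4-5 0-19 4-7 10-10 7-17 4-26 7-19z"/><path d="M342 196l-6 5 4 30-6 12-9 10-11 2-8 6-12 2-8 6-9 15-5 16-21 23-15 10-47 25-38-4 0 14 4 4 16 4 16 16 7 3 13 1 10-4 4 17-1 17 12 10 27 10 5 7 3 11 196 0 1-148-13 1-10 13-7 2-27-2-22 6-9 0-12-6-5-5-2-7 2-9 15-14 0-10-6-10-17-11 7-13 0-19-13-22z"/><path d="M463 16l-226 0 0 10-7 19-6 33-5 10-10 10-5 11 1 15 4 5 5 0 25-8 18-2 22 5 4 6 2 11 14 1 16 6 10-7 18-4 0 64 2 9 13 22-1 22 21-1 8-6 13-3 14-11 18-7 32-2z"/><path d="M90 292l-16 2-25 16-15 1-12 6-6 1 1 146 67 0 2-10 4-4 12-5 8-8 26 3 13-6-25-57-23-21 0-12 4-5 0-6-9-15z"/><path d="M137 178l-10 6-6 9-1 28-10 14-13 5-17 1-20-14-8 0-20 19-8 18-8 8 1 45 5 0 12-6 15-1 25-16 16-2 6 26 9 15 0 6-4 7 5-3 18 9 9 2 17 0-1-10-19-15-10-13-4-8 3-8 0-28 2-6 20-20 1-28 8-17z"/><path d="M463 224l-32 2-18 7-14 11-13 3-8 6-21 1-4 4-2 6 17 11 6 10 0 10-15 14-2 9 2 7 5 5 12 6 9 0 22-6 27 2 7-2 10-13 13-2z"/><path d="M106 343l-5 4 1 11 22 19 24 55 10 12 36 16 19-2 24 4 1 2 29-1-3-10-5-7-27-10-12-10 1-17-4-17-10 4-13-1-7-3-16-16-18-5-3-17-26-2z"/><path d="M150 435l-14 5-26-3-8 8-12 5-4 4-1 9 153 0-1-1-24-4-12 2-12-1-15-9-13-4z"/>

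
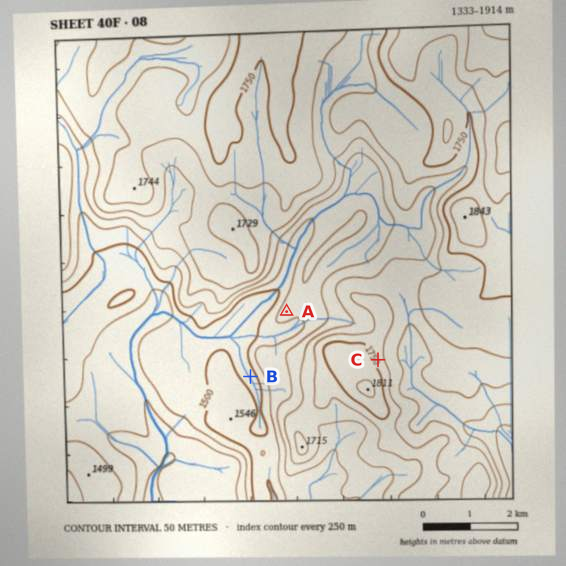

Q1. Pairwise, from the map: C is higher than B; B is lower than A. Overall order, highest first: C A B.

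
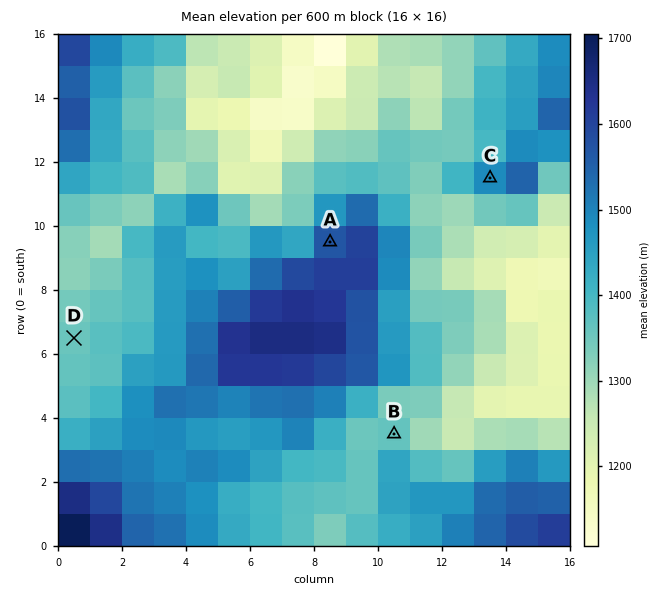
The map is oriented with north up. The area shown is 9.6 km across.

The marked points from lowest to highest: D B C A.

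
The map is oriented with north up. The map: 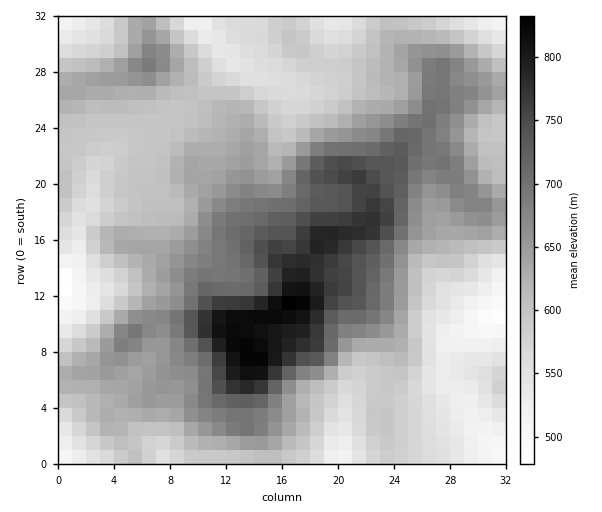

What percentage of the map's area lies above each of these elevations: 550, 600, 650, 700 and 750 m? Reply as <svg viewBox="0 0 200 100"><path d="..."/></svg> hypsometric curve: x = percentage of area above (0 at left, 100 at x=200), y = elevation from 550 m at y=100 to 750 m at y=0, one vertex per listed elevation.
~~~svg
<svg viewBox="0 0 200 100"><path d="M176 100l-50-25-55-25-34-25-19-25"/></svg>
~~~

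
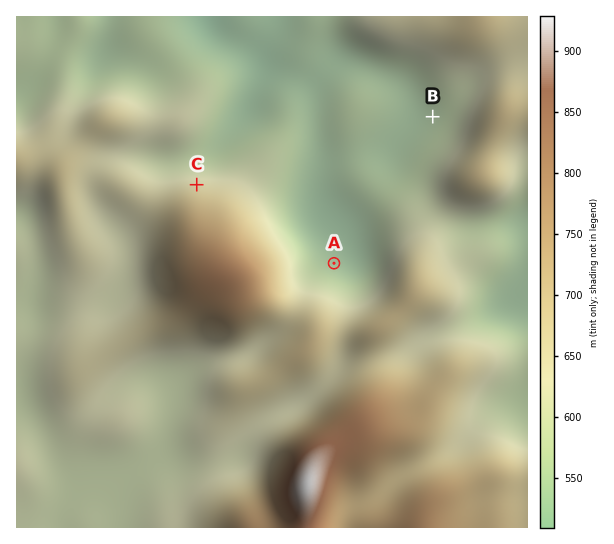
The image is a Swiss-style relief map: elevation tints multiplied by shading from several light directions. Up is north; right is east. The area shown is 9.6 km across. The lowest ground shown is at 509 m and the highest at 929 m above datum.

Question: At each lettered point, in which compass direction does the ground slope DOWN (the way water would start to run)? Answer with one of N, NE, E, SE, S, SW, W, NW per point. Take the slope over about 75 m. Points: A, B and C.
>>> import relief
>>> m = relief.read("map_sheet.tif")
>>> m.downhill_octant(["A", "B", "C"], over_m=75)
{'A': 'NE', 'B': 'W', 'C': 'N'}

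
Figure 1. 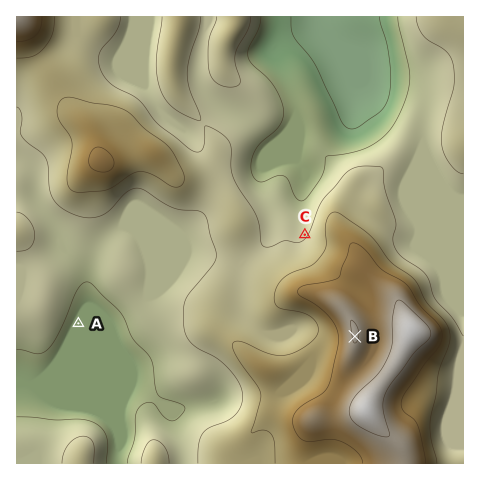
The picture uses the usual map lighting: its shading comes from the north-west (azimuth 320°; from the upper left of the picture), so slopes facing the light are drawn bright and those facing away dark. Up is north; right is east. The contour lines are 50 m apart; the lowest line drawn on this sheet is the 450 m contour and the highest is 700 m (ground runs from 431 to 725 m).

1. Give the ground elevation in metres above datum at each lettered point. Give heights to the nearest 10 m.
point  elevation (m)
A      480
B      700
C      550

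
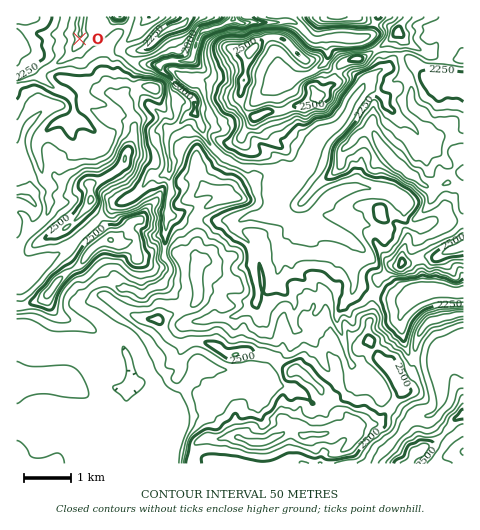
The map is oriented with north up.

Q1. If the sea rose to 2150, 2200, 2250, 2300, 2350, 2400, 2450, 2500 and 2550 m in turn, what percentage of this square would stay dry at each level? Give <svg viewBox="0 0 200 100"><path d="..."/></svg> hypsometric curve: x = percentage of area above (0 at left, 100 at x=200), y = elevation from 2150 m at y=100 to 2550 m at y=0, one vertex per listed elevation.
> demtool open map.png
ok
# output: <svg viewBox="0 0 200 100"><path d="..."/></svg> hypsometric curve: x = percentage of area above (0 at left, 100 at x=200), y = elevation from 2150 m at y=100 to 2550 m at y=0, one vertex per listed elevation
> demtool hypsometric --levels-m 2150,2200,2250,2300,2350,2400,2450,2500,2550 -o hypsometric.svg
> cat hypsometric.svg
<svg viewBox="0 0 200 100"><path d="M181 100l-15-12-16-13-21-13-42-12-29-12-23-13-16-13-10-12"/></svg>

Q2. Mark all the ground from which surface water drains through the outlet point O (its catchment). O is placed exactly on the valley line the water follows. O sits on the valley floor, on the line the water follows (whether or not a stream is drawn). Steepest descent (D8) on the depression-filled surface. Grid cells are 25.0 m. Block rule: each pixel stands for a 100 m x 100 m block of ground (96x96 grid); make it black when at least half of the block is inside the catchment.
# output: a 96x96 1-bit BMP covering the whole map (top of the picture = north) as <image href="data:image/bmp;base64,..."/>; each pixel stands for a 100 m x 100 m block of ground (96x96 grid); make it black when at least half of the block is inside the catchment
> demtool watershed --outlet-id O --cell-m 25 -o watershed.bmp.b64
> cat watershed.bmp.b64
<image width="96" height="96" href="data:image/bmp;base64,Qk2+BAAAAAAAAD4AAAAoAAAAYAAAAGAAAAABAAEAAAAAAIAEAAATCwAAEwsAAAIAAAAAAAAA////AAAAAAAAAAAAAAAAAAAAAAAAAAAAAAAAAAAAAAAAAAAAAAAAAAAAAAAAAAAAAAAAAAAAAAAAAAAAAAAAAAAAAAAAAAAAAAAAAAAAAAAAAAAAAAAAAAAAAAAAAAAAAAAAAAAAAAAAAAAAAAAAAAAAAAAAAAAAAAAAAAAAAAAAAAAAAAAAAAAAAAAAAAAAAAAAAAAAAAAAAAAAAAAAAAAAAAAAAAAAAAAAAAAAAAAAAAAAAAAAAAAAAAAAAAAAAAAAAAAAAAAAAAAAAAAAAAAAAAAAAAAAAAAAAAAAAAAAAAAAAAAAAAAAAAAAAAAAAAAAAAAAAAAAAAAAAAAAAAAAAAAAAAAAAAAAAAAAAAAAAAAAAAAAAAAAAAAAAAAAAAAAAAAAAAAAAAAAAAAAAAAAAAAAAAAAAAAAAAAAAAAAAAAAAAAAAAAAAAAAAAAAAAAAAAAAAAAAAAAAAAAAAAAAAAAAAAAAAAAAAAAAAAAAAAAAAAAAAAAAAAAAAAAAAAAAAAAAAAAAAAAAAAAAAAAAAAAAAAAAAAAAAAAAAAAAAAAAAAAAAAAAAAAAAAAAAAAAAAAAAAAAAAAAAAAAAAAAAAAAAAAAAAAAAAAAAAAAAAAAAAAAAAAAAAAAAAAAAAAAAAAAAAAAAAAAAAAAAAAAAAAAAAAAAAAAAAAAAAAAAAAAAAAAAAAAAAAAAAAAAAAAAAAAAAAAAAAAAAAAAAAAAAAAAAAAAAAAAAAAAAAAAAAAAAAAAAAAAAA4AAAAAAAAAAAAAAB+AAAAAAAAAAAAAAD/gAAAAAAAAAAAAAD/4AAAAAAAAAAAAAD/8AAAAAAAAAAAAAD/+AAAAAAAAAAAAAD//AAAAAAAAAAAAAD//gAAAAAAAAAAAAD//wAAAAAAAAAAAAD//wAAAAAAAAAAAAD//wAAAAAAAAAAAAD//wAAAAAAAAAAAAD//wAAAAAAAAAAAAD//4AAAAAAAAAAAAD///AAAAAAAAAAAAD///gAAAAAAAAAAAD///wAAAAAAAAAAAD///4AAAAAAAAAAAD///4AAAAAAAAAAAD///8AAAAAAAAAAAD///8AAAAAAAAAAAD///+AAAAAAAAAAAD///+AAAAAAAAAAAD///+AAAAAAAAAAAD///+AAAAAAAAAAAD///+AAAAAAAAAAAD////AAAAAAAAAAAD///+AAAAAAAAAAAD///+AAAAAAAAAAAD///8AAAAAAAAAAAD///8AAAAAAAAAAAD///wAAAAAAAAAAAD///gAAAAAAAAAAAD///AAAAAAAAAAAAD///AAAAAAAAAAAAD//+AAAAAAAAAAAAD//8AAAAAAAAAAAAD//8AAAAAAAAAAAAD//8AAAAAAAAAAAAD//8AAAAAAAAAAAAD//8AAAAAAAAAAAAD//4AAAAAAAAAAAAD//wAAAAAAAAAAAAAf/AAAAAAAAAAAAAAAAAAAAAAAAAAAAAAAAAAAAAAAAAAAAAAAAAAAAAAAAAAAAAAAAAAAAAAAAAAAAAAAAAAAAAAAAAAAAAA="/>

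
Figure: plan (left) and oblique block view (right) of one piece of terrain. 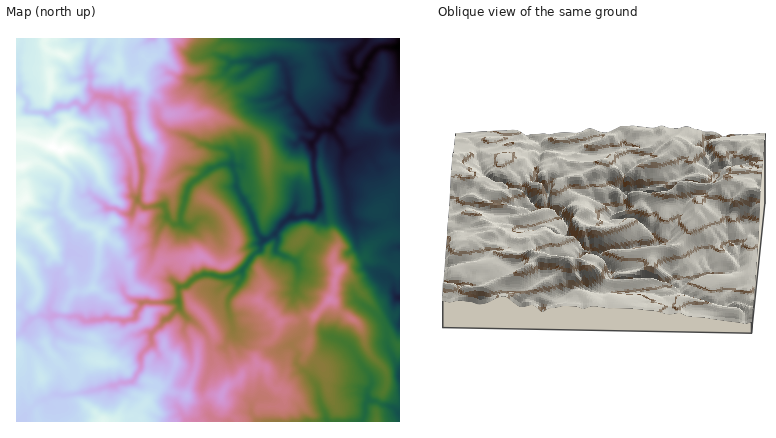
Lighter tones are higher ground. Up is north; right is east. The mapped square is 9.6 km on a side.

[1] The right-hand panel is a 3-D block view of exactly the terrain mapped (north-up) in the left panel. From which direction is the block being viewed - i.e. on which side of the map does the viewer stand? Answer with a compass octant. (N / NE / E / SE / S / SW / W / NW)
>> E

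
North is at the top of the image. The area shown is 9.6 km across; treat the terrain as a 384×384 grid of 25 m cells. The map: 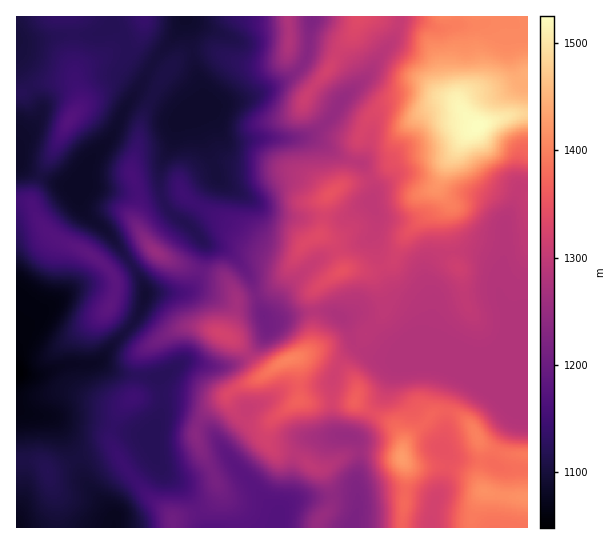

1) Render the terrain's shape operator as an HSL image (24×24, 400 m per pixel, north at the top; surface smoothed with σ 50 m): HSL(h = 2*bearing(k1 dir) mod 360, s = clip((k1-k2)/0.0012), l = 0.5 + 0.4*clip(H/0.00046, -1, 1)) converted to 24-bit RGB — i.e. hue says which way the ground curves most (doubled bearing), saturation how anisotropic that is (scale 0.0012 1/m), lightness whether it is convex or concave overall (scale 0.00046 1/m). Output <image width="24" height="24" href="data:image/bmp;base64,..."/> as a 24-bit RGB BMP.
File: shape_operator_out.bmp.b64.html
<image width="24" height="24" href="data:image/bmp;base64,Qk32BgAAAAAAADYAAAAoAAAAGAAAABgAAAABABgAAAAAAMAGAAATCwAAEwsAAAAAAAAAAAAAcGV7mZV0io51c4B5XVtwXzhbYMF13dO7llSxkZBlZJZpdYOCT1x5XqzE4aSiSmh+Jydk1sdp5tx9KThmcWi3tZZ4dW5dgHRZYWp8o6qIgpaUiV+GdkRqWsKudd+zjklfpDtwr8OQbISifkhdZl0xKTITvd4UV1SHJhtJqs5l6s9/KDtINlxq17mwiJ7IkJTKZXSPn7WWg2uHdVSDeHWlhtGfaktRXjBMmapJmtaNYSJObBQnkdppcrPdve7lNGZsIRA718t80u6zOE21Moynq82AdFRGdHNCgoerjYujkGCZelmLlMSVjWN5bFx7aSp/3PTLbyFpVA87xfHZnNfbace8Zl2UxXfYBxyH6PDb4+ixTzhkX0Rox75aYb7YucX2fYFogGhjelx2dHeWsKRwdnBgX2h7IjWj+eXLLQYqk+vJ1sWKlIE1TEsdRVAgKx4MDyUUb/Fj2V9kelOLPT901PfWJZWiLSgPgmZkfXBiZXZ3eo+BqISNpYJ8VX6FHTxR6Gd+sYTmRLxgNopb7p3bwLzkO0Lm0sDxY/v2Xq25qmmQnpfNkOLw4s5jXhpFfXFygW2YlYGfdY6ccpaefn2gvZuVeFKVL0eCa8LM2dP4/bH/xdFEHmklvtFdLTJgaslvlsjTMl93Y8JvurBTgVAsay4uf3J1gIB/fVOAkJpYcoBOV29AdTVX23AhVnIoGEYnXmYRLzMAFjgA9sz/8879yM+VNYF+Pth1hTA5cVpWb3pQfnJQf3FqgHx7fYB+f4B/XoGKq3KztW+er5xVCE05zKXw+dLzkC2LShxZxvDfwfzcADMk9Cx9/M/n1bnjOiuBjGtmdX12e358f358f3l5hIJ1eYJ8fn9+d4B/R3R3vmnC3afFm9N2ADMlxm6h5M/4zdv+2+Tw28SeIBAwDSYQ4/kVnWQ7dzZpnXmAjod8c399fHt/hG98h56AcHuIfn6Af3h5YnVXLVpSu4yM9N3XGFR4HVw4fpkyZ2QyjEMl6tGMUhdkUEBn2+FdZXguUXpQc31ikJR6d3uBc3N+jnWMhaB+d2x/gH5+b0BIk3FEMlg2Ql8o3/WuYw+IQhkNc7cfJX5kmNCk1ETkgSOZz3uXTcag6qneX4S6YLChjJFraoN5eGd4mZtuZplqb298g3p5ZEKSqr++cmqzsfHqfvTTMwAr0Pvhzvb9NIbr3aRLdhdRSIGZ4puqb7NDM3o10q+Of1insG+MfYFcYHmCgbN+k2eFbHJ9kXV/SGGrlr+wp+nua9igMwAldv7Dzv3YezpLJwwYfZM5aZqVW1aOlrNa4LHKhbDBj5tfWW11nE+tznyFXWdCbZE5U4FUaXGBlXlwTbigkNyfZy8vXxY2Mh/Mzv3QhlZEURkqSY2gh8S9cqO3Qip6zoQ1kIk1vKo7UX9TdmSJYjZjzYY+tnK71rGzQbaRQWNbeZNltc7jp0pZbURjTG9/W58+2MNFbimGmoPDccq4X4hNVyIpLA8Zc9hvj5HK6MXdW7StQ2FrODON5tDlqYXDhL9YpkRQWHuYU4qUdVEus00nTnhhVlt8cmGs0eG2JzJvutKihlVza1BuSjKAopjIpNCtXKWPaa2N253DiCKkR6ZwZ2sz01RFw4VikqVTOFUlQ0QnSVh46aSqQJJEP21cO4OC4cCfTWCEXo5LkWZ7aGuONUOActe1xp7QtGOYeUJFqjkjMF9ttIphR2CNrXl+36quvXmdkdXNI1ClWG52lDbD7rq7RYVuIGFa1s+Jg1mMZWh4f39xZlp9oUW3pIQad1YGSG4KMI95tojGX0K62VDQtEO4VaBwnrmU1bbN42GdHCFHapNgHU9T7cy8xp7JPG2EP6xDp11kaXp3e397Ym94OIlyZU/D4pHs8ePaJXlvKnB23Ja5J1905KjKcZywnLONdLeTlGzRuKH5poGzT2iic7VbqY13r2efPXd0rn57bIWAa3h9eFpjcXhbIzobGG4h+tHVvEZZFUErK39Mw0qtSJlBqNbArrLLuXy3YKB2Ylg+bWx4h3aKm6GMlHR5hnGCnm+EVY2LpoyWaE9+gJKcY3OrmUDXve5+ATcl/M/We1+yI2JWMZihrKzYsK5kaotRmW5WomuFil+pbmp2cYxsi5d1h294j3iMpHR7TIxpaJiCZF6hhaeeZkRvJS9K+unRBzNp1a1nwn2LbZOOFUg6j1g7sceEkm5sgotlemRXanxafGSHmZt6gpZoaYtvb2p+n3F+n7iKSmhzcl9rm1FeXWKaLTt5+f7LFDFrMHdd15uBqISaS3yVIHxp0Yovbn9Jiodggn1zf316"/>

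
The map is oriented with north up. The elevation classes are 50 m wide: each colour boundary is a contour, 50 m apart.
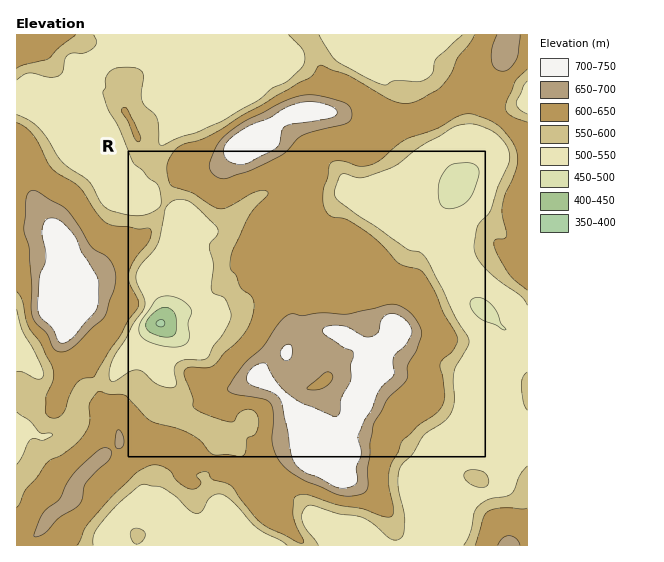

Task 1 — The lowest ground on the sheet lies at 400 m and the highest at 730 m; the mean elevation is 590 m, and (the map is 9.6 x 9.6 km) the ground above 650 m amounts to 14.1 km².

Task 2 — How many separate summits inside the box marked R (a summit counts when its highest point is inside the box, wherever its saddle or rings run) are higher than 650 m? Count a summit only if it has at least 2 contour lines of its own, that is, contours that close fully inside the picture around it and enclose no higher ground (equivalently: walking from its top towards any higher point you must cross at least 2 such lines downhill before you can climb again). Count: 1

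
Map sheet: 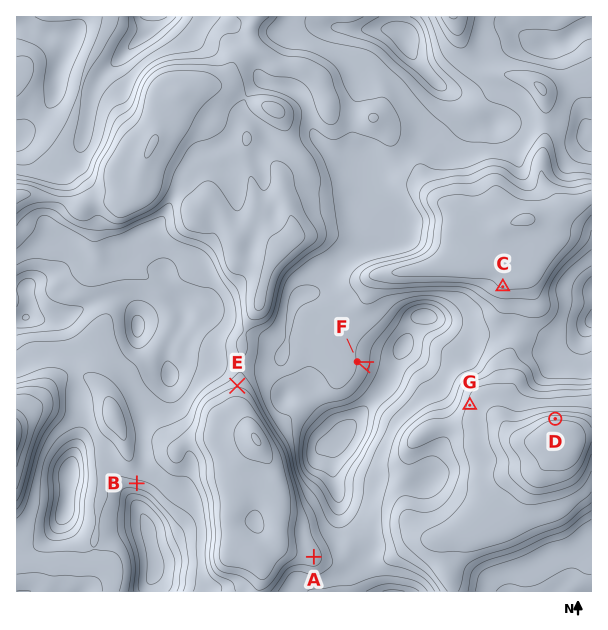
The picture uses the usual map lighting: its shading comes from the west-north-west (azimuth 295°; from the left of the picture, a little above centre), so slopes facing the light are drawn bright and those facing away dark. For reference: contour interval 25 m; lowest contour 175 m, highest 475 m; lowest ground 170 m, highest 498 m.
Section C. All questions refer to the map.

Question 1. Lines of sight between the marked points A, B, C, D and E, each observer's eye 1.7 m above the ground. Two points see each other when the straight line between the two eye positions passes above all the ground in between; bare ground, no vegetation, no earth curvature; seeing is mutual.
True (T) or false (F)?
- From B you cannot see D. T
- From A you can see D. F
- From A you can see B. F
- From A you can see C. T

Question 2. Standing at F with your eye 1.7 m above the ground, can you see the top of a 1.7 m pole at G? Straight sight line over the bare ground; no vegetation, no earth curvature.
yes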